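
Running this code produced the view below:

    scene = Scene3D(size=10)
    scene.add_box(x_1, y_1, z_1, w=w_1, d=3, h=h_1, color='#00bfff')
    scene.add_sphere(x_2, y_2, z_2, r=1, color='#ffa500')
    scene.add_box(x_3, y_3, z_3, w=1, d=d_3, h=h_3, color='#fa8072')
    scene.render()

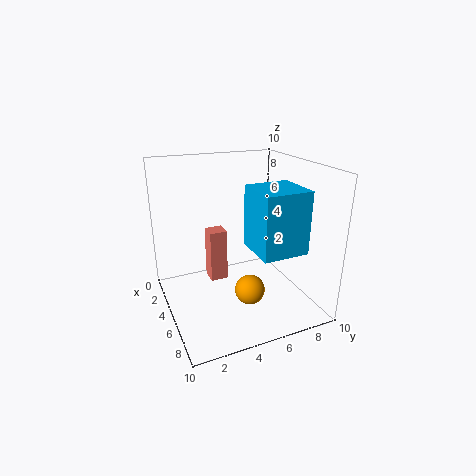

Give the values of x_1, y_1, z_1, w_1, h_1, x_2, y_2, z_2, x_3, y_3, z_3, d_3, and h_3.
x_1 = 6
y_1 = 5
z_1 = 5
w_1 = 3
h_1 = 4
x_2 = 7
y_2 = 5
z_2 = 2
x_3 = 7
y_3 = 2
z_3 = 4
d_3 = 1
h_3 = 3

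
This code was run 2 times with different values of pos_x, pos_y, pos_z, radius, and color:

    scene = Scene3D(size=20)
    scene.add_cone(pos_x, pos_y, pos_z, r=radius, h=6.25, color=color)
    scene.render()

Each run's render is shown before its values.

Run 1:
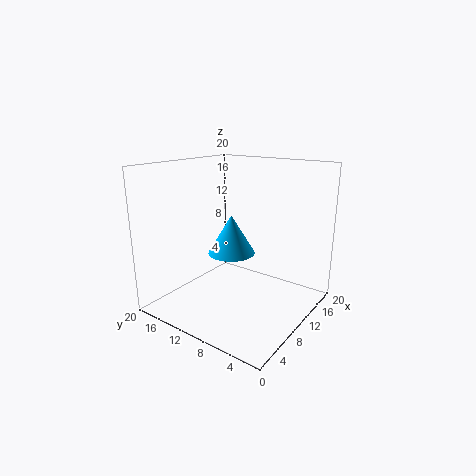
pos_x = 14.5
pos_y = 14.5
pos_z = 5.25
radius = 3.75
color = 'deepskyblue'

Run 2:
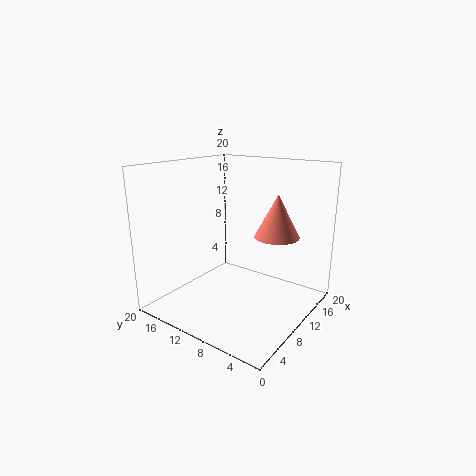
pos_x = 14.75
pos_y = 6.5
pos_z = 9.5
radius = 3.25
color = 'salmon'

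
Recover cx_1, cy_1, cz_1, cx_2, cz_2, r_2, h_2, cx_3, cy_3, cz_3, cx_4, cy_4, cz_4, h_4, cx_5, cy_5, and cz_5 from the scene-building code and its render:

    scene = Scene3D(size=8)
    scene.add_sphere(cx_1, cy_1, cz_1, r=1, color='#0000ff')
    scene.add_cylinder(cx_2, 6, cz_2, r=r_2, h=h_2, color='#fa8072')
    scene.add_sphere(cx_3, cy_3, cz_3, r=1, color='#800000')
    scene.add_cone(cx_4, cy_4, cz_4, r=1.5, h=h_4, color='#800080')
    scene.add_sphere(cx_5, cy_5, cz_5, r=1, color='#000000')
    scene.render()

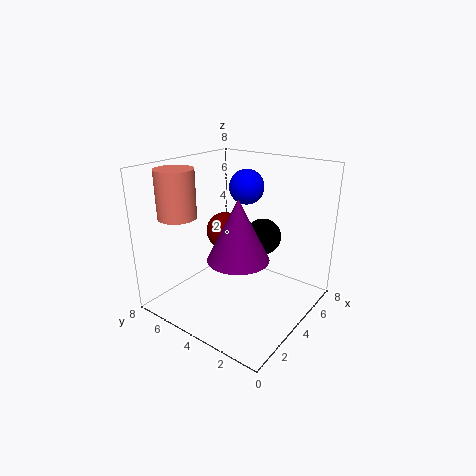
cx_1 = 5.5
cy_1 = 4.5
cz_1 = 6.5
cx_2 = 1.5
cz_2 = 5.5
r_2 = 1
h_2 = 2.5
cx_3 = 3.5
cy_3 = 4.5
cz_3 = 4.5
cx_4 = 2
cy_4 = 2.5
cz_4 = 4
h_4 = 3
cx_5 = 5
cy_5 = 3
cz_5 = 4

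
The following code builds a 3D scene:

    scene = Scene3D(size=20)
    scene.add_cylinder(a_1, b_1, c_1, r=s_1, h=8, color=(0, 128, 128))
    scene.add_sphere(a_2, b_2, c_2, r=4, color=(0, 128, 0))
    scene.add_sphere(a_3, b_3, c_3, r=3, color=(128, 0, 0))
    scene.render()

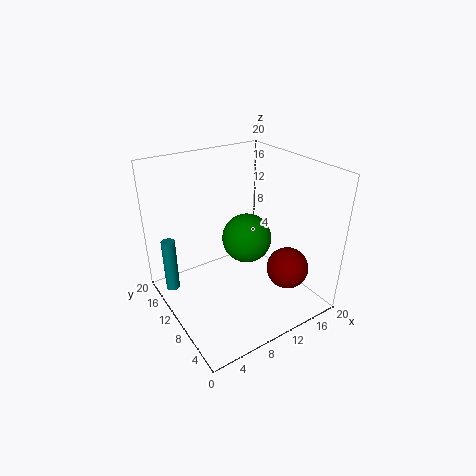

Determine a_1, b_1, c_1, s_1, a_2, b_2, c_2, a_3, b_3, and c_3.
a_1 = 2; b_1 = 16; c_1 = 1; s_1 = 1; a_2 = 15; b_2 = 15; c_2 = 6; a_3 = 16; b_3 = 6; c_3 = 5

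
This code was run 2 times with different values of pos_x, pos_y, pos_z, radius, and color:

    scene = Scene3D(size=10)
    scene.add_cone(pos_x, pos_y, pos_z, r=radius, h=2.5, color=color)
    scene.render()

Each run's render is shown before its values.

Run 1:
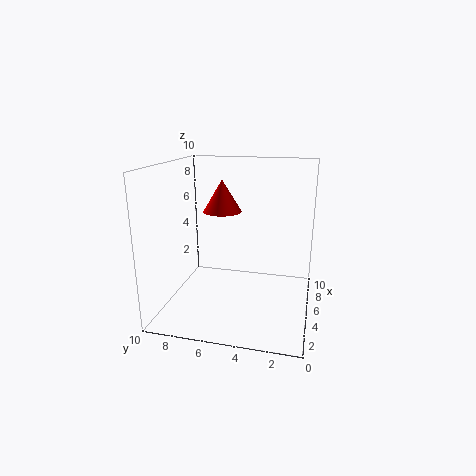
pos_x = 8; pos_y = 7; pos_z = 6; radius = 1.5; color = 'red'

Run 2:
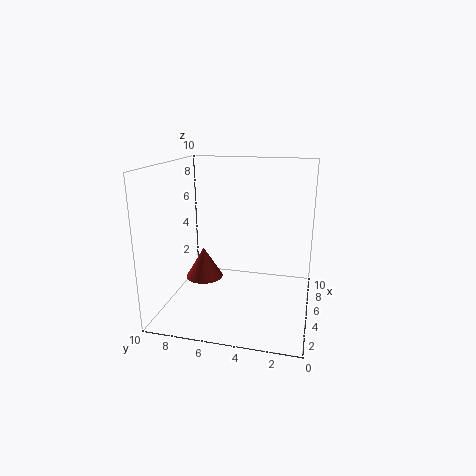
pos_x = 7.5; pos_y = 8.5; pos_z = 0.5; radius = 1.5; color = 'brown'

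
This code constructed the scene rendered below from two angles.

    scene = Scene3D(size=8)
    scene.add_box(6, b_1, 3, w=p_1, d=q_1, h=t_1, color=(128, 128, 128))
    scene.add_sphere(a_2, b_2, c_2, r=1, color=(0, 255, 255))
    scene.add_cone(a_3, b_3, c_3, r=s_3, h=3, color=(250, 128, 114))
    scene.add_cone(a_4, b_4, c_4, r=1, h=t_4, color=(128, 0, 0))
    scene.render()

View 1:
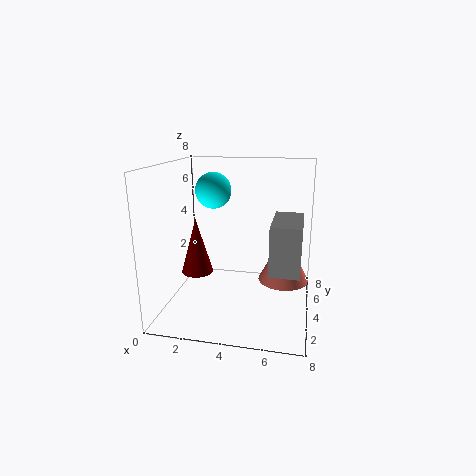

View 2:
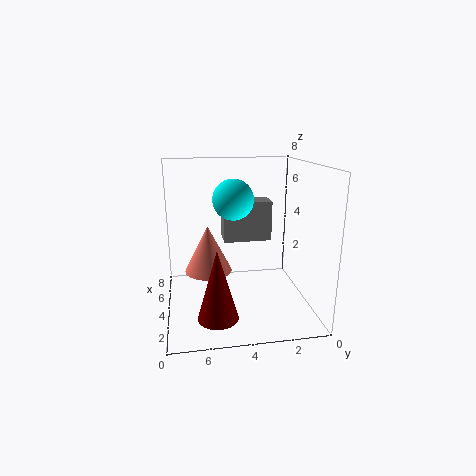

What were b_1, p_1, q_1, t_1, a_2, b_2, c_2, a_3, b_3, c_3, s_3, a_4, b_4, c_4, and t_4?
b_1 = 1.5, p_1 = 1.5, q_1 = 3, t_1 = 2.5, a_2 = 2.5, b_2 = 4.5, c_2 = 6.5, a_3 = 6.5, b_3 = 5.5, c_3 = 1, s_3 = 1.5, a_4 = 1, b_4 = 5.5, c_4 = 1, t_4 = 3.5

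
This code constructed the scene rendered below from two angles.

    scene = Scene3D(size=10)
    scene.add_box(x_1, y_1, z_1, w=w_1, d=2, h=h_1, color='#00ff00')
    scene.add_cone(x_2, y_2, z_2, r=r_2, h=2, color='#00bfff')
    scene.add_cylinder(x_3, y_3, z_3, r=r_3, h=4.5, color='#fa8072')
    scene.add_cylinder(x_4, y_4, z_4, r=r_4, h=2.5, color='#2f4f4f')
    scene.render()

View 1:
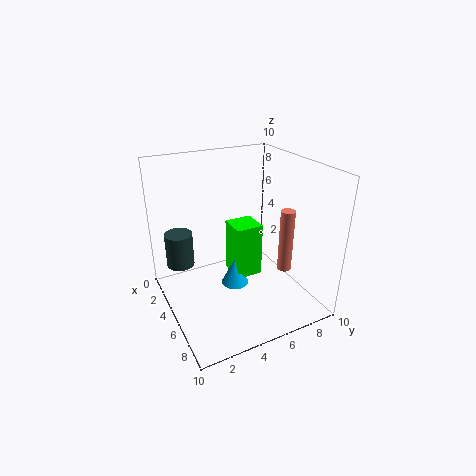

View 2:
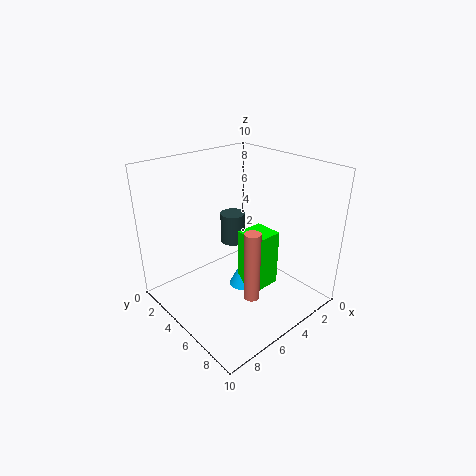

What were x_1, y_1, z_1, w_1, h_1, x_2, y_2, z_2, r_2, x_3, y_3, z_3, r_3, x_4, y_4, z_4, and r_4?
x_1 = 3, y_1 = 5, z_1 = 1.5, w_1 = 2, h_1 = 4, x_2 = 4.5, y_2 = 5, z_2 = 1, r_2 = 1, x_3 = 6.5, y_3 = 8, z_3 = 2.5, r_3 = 0.5, x_4 = 2.5, y_4 = 1.5, z_4 = 2.5, r_4 = 1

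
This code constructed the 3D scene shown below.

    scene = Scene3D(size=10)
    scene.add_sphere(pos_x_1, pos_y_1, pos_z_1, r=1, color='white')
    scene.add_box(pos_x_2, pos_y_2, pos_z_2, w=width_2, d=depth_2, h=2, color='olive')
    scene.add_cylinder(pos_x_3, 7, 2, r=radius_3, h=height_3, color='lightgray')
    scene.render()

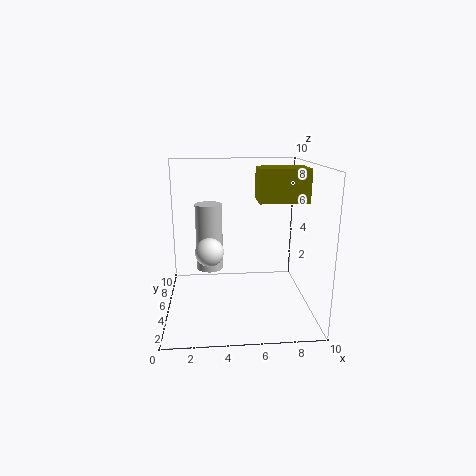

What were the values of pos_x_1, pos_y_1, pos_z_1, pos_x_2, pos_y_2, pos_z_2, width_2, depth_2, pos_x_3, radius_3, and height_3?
pos_x_1 = 3; pos_y_1 = 5; pos_z_1 = 4; pos_x_2 = 6; pos_y_2 = 2; pos_z_2 = 8; width_2 = 3; depth_2 = 2; pos_x_3 = 3; radius_3 = 1; height_3 = 5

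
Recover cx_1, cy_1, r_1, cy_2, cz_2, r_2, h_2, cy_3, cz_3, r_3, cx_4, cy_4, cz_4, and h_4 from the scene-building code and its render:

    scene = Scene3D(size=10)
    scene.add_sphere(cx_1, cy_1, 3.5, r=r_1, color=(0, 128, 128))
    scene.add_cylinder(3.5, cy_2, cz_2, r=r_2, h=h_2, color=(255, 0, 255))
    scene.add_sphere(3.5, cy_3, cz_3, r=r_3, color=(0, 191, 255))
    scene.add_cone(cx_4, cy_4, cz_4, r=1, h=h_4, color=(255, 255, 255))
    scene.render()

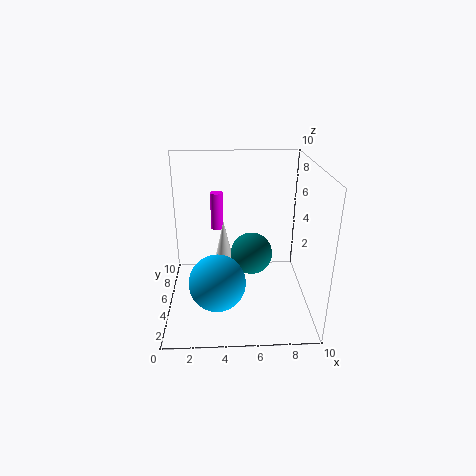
cx_1 = 6
cy_1 = 5.5
r_1 = 1.5
cy_2 = 9
cz_2 = 4
r_2 = 0.5
h_2 = 3
cy_3 = 4
cz_3 = 2
r_3 = 2
cx_4 = 4
cy_4 = 8
cz_4 = 0.5
h_4 = 4.5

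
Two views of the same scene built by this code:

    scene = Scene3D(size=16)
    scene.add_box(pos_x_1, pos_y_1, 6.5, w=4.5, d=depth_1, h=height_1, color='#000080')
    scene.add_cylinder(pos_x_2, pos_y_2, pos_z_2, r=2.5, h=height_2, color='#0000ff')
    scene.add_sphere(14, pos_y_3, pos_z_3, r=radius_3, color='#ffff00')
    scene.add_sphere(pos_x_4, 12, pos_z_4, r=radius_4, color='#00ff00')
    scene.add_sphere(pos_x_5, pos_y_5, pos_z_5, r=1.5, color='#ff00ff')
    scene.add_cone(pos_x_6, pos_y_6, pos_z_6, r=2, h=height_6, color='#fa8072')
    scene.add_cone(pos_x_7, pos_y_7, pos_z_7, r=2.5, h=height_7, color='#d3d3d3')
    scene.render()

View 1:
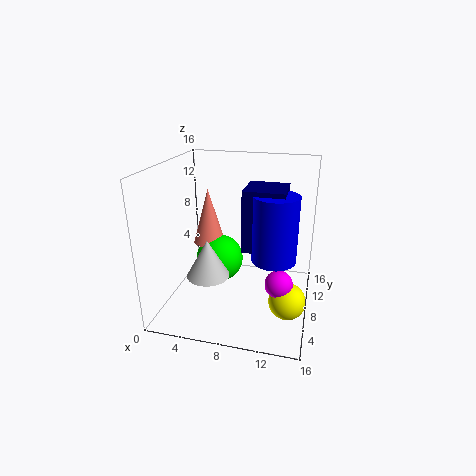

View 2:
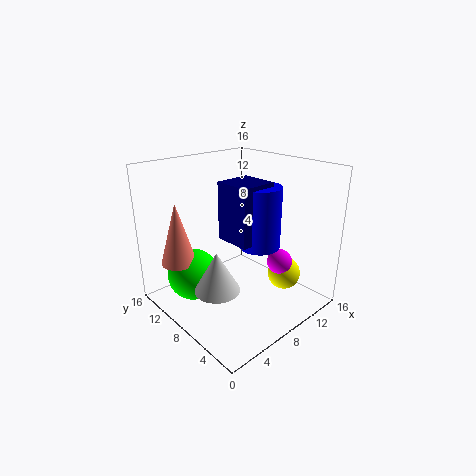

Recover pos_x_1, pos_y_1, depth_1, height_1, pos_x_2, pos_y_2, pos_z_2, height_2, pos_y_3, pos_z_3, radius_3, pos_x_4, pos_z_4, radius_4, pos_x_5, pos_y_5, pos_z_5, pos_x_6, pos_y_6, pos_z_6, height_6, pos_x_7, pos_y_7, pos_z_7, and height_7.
pos_x_1 = 8.5, pos_y_1 = 7.5, depth_1 = 4.5, height_1 = 7, pos_x_2 = 12, pos_y_2 = 8.5, pos_z_2 = 5.5, height_2 = 7.5, pos_y_3 = 6, pos_z_3 = 2, radius_3 = 2, pos_x_4 = 4.5, pos_z_4 = 3, radius_4 = 3, pos_x_5 = 13, pos_y_5 = 6, pos_z_5 = 4, pos_x_6 = 3, pos_y_6 = 12.5, pos_z_6 = 5, height_6 = 7, pos_x_7 = 4.5, pos_y_7 = 7.5, pos_z_7 = 3, height_7 = 4.5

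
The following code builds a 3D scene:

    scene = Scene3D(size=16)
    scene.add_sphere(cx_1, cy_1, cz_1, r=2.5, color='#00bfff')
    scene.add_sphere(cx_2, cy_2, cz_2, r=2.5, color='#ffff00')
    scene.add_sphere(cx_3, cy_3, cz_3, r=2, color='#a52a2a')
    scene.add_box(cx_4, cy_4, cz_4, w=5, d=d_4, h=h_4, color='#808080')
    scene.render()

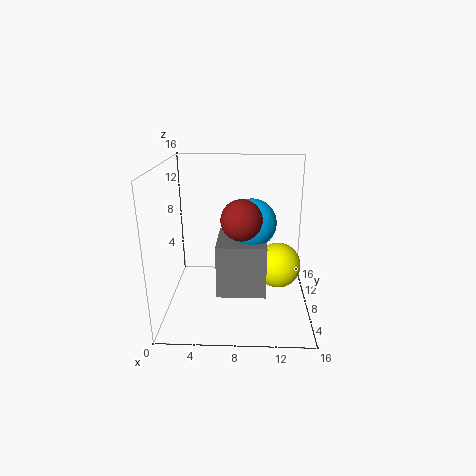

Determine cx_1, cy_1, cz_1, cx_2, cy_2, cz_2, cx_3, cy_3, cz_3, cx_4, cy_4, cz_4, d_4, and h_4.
cx_1 = 9.5; cy_1 = 6; cz_1 = 10.5; cx_2 = 12.5; cy_2 = 7.5; cz_2 = 5; cx_3 = 8.5; cy_3 = 4; cz_3 = 11.5; cx_4 = 6; cy_4 = 3; cz_4 = 3.5; d_4 = 5.5; h_4 = 5.5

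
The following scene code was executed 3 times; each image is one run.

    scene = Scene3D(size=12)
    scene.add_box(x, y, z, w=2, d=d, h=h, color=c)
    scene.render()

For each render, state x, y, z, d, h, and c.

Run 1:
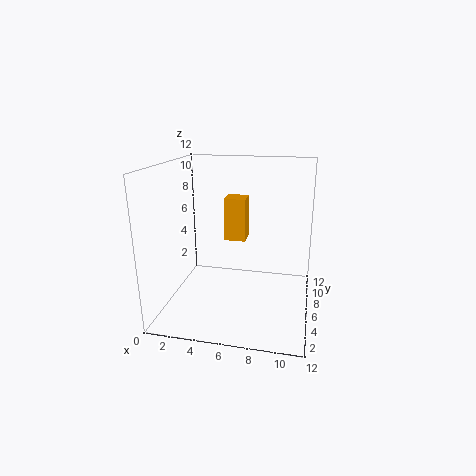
x = 4, y = 9, z = 4.5, d = 2, h = 4, c = 'orange'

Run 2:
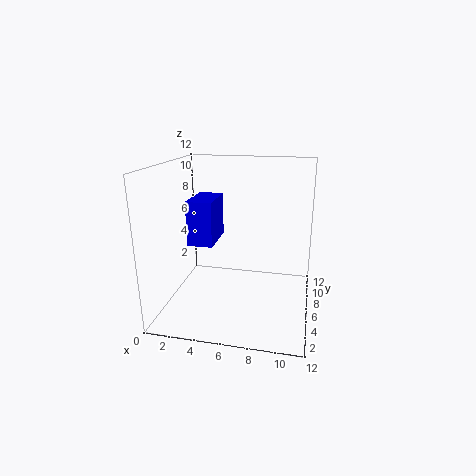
x = 2.5, y = 3.5, z = 6, d = 3.5, h = 3.5, c = 'blue'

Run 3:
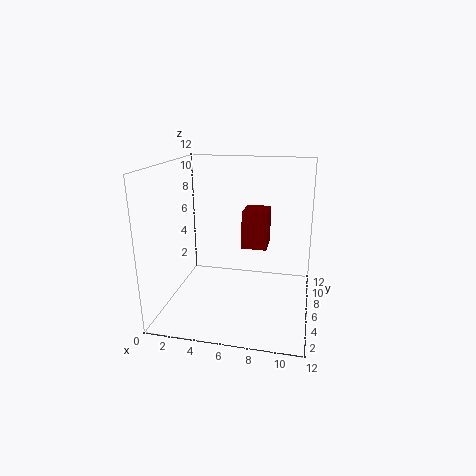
x = 6.5, y = 5, z = 5.5, d = 2.5, h = 3, c = 'maroon'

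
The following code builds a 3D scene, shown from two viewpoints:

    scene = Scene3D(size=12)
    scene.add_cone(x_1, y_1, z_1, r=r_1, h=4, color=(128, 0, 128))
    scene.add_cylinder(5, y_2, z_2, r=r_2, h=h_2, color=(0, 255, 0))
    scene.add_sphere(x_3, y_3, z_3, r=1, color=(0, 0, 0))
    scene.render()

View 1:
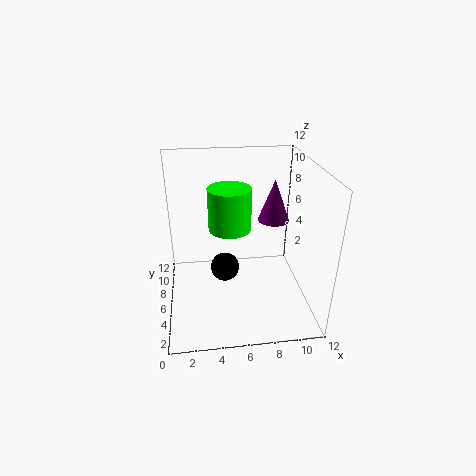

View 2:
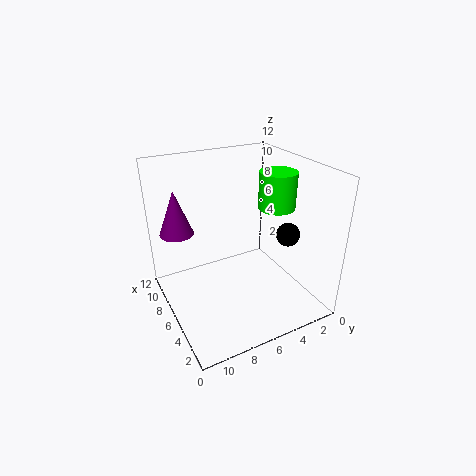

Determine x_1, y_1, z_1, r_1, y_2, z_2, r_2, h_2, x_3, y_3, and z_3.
x_1 = 10; y_1 = 10; z_1 = 5.5; r_1 = 1.5; y_2 = 3; z_2 = 8.5; r_2 = 1.5; h_2 = 3; x_3 = 4.5; y_3 = 2; z_3 = 6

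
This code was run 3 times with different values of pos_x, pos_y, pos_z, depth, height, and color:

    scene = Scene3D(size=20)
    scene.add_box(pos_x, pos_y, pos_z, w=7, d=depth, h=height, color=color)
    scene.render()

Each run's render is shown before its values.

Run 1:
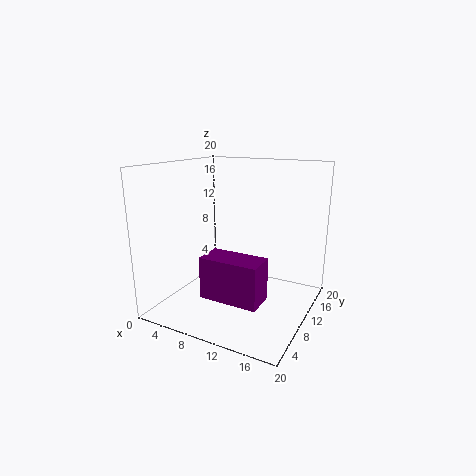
pos_x = 10
pos_y = 0.5
pos_z = 5.5
depth = 3.5
height = 5
color = 'purple'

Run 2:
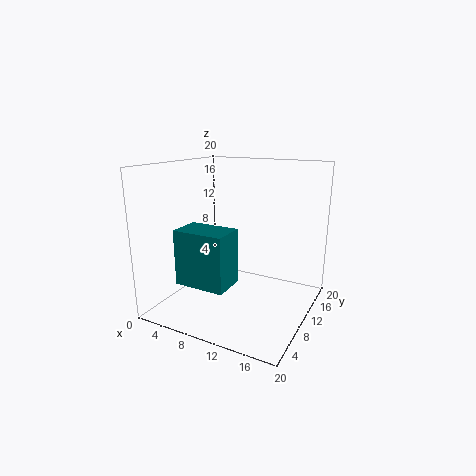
pos_x = 4
pos_y = 3.5
pos_z = 4.5
depth = 4.5
height = 7.5
color = 'teal'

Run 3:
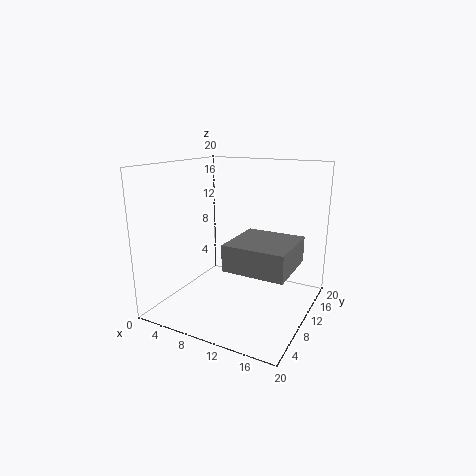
pos_x = 13
pos_y = 0.5
pos_z = 9.5
depth = 7
height = 3
color = 'gray'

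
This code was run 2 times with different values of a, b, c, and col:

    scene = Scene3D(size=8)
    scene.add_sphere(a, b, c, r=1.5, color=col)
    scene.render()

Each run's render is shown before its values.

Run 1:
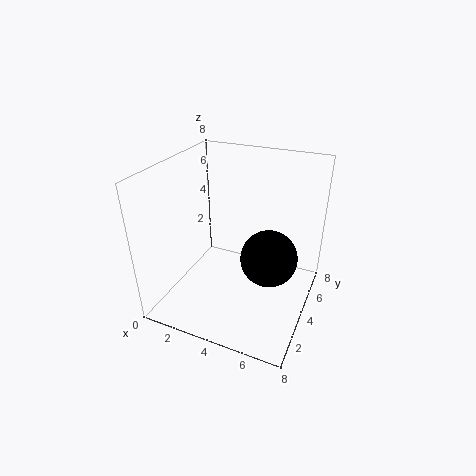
a = 6; b = 3.5; c = 3.5; col = 'black'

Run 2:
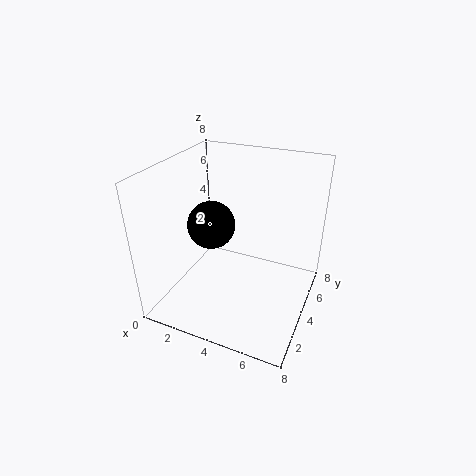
a = 1.5; b = 5.5; c = 3.5; col = 'black'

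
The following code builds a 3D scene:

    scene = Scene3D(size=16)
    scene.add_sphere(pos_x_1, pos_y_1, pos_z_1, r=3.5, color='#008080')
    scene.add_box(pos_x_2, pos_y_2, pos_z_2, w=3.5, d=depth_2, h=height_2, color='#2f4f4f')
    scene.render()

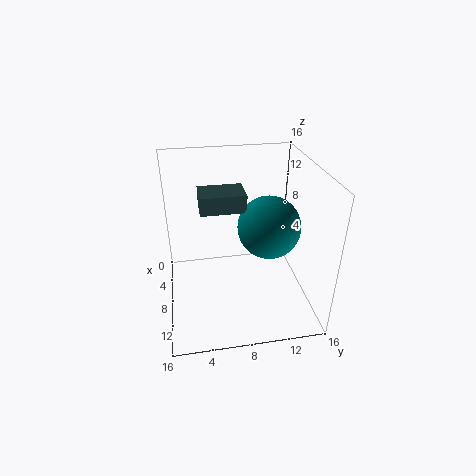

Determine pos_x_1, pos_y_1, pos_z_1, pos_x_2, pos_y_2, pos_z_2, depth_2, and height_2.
pos_x_1 = 8, pos_y_1 = 11.5, pos_z_1 = 9, pos_x_2 = 4.5, pos_y_2 = 4, pos_z_2 = 11, depth_2 = 5, height_2 = 2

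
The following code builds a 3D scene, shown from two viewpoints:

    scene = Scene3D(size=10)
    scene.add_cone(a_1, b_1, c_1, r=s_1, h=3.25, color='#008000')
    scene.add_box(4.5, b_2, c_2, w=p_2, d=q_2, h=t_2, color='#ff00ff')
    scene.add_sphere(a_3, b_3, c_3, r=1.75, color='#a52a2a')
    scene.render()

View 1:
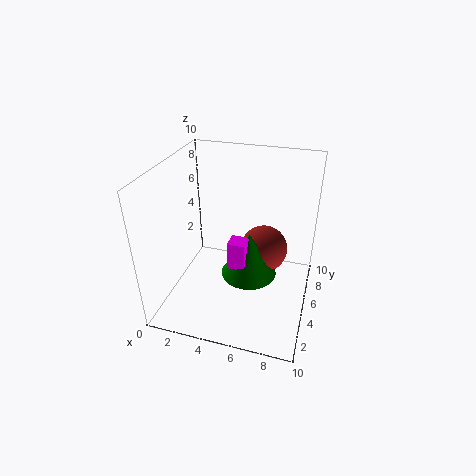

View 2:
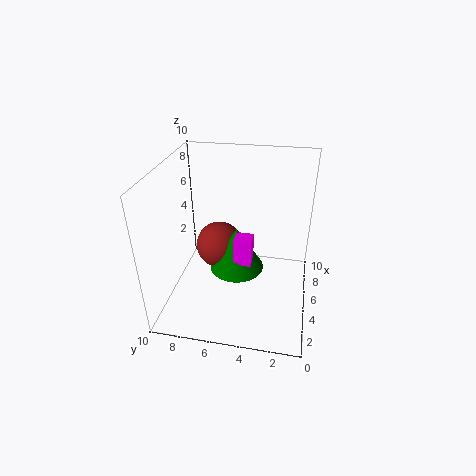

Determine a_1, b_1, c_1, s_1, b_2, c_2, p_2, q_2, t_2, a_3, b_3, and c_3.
a_1 = 5.75; b_1 = 5.25; c_1 = 2; s_1 = 2; b_2 = 4; c_2 = 3; p_2 = 1.25; q_2 = 1.25; t_2 = 2; a_3 = 6.5; b_3 = 6.75; c_3 = 3.25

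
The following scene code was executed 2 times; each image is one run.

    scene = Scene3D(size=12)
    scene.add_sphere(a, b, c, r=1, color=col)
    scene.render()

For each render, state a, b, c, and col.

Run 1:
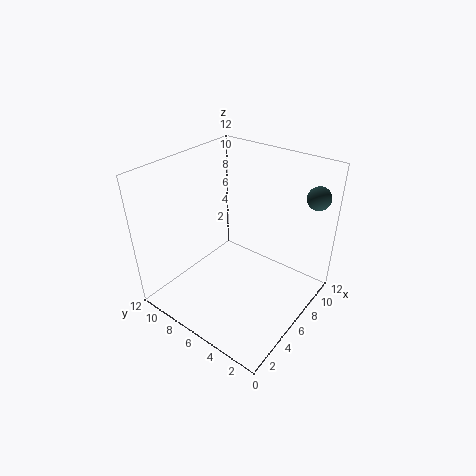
a = 11; b = 1.5; c = 9; col = 'darkslategray'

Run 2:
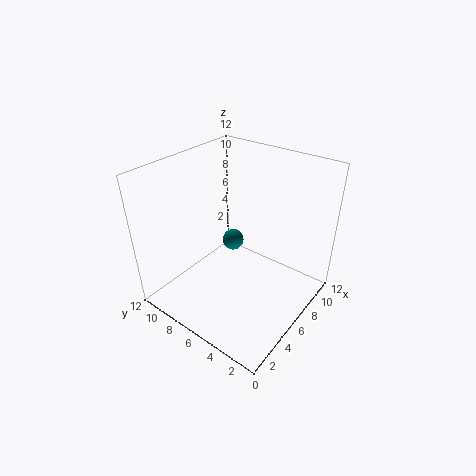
a = 8.5; b = 8.5; c = 3.5; col = 'teal'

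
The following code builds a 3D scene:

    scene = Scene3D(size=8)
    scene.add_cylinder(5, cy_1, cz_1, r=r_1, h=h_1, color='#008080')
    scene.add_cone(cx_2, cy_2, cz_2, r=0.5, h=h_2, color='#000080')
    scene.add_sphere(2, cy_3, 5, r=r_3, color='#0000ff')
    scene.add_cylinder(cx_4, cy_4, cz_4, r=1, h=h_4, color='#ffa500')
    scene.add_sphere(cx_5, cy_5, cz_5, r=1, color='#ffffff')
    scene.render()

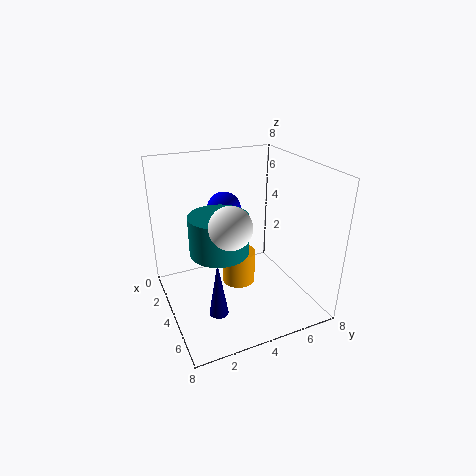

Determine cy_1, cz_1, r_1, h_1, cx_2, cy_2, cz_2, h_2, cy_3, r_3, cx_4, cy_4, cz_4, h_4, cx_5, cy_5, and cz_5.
cy_1 = 2.5, cz_1 = 4, r_1 = 1.5, h_1 = 2, cx_2 = 6, cy_2 = 2, cz_2 = 1, h_2 = 3, cy_3 = 4, r_3 = 1, cx_4 = 3, cy_4 = 4.5, cz_4 = 0.5, h_4 = 2, cx_5 = 6.5, cy_5 = 2.5, cz_5 = 6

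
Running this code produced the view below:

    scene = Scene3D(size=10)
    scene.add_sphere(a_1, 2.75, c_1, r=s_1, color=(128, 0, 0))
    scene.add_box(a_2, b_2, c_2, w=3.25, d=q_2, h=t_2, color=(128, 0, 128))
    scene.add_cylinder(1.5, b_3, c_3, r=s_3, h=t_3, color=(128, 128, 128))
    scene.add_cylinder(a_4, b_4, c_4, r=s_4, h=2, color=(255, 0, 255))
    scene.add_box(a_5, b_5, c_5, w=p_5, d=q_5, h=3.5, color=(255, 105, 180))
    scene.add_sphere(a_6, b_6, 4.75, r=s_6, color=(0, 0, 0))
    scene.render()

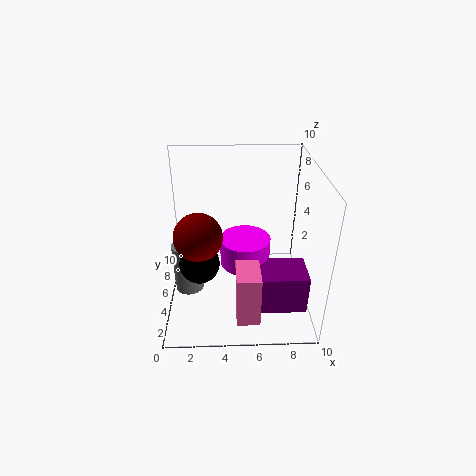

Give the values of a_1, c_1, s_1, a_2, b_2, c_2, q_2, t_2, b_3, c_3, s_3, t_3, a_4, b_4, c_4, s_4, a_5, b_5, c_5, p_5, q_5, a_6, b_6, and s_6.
a_1 = 2.5
c_1 = 6.5
s_1 = 1.5
a_2 = 6.25
b_2 = 1.75
c_2 = 1
q_2 = 2.5
t_2 = 2.75
b_3 = 4.25
c_3 = 1.5
s_3 = 1
t_3 = 3.5
a_4 = 5.5
b_4 = 5
c_4 = 3
s_4 = 1.75
a_5 = 4.75
b_5 = 0.5
c_5 = 1.25
p_5 = 1.5
q_5 = 2.25
a_6 = 2.5
b_6 = 2.5
s_6 = 1.25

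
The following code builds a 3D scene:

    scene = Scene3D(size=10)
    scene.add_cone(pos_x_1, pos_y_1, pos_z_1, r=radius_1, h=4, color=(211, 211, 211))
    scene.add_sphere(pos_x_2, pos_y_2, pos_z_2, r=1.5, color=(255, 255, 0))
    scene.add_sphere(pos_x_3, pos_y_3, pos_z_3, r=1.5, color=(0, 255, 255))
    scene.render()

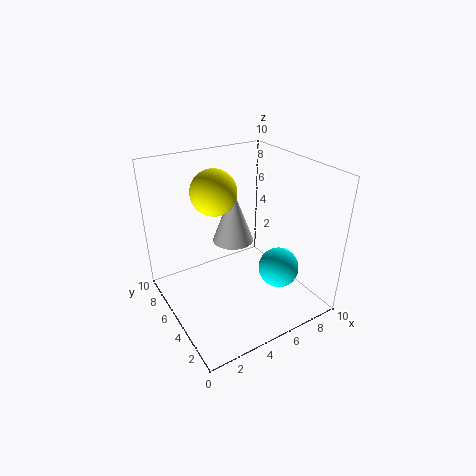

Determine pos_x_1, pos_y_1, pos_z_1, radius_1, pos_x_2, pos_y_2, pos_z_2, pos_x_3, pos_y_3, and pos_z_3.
pos_x_1 = 5.5; pos_y_1 = 6.5; pos_z_1 = 4; radius_1 = 1.5; pos_x_2 = 3.5; pos_y_2 = 5.5; pos_z_2 = 8.5; pos_x_3 = 8; pos_y_3 = 4; pos_z_3 = 2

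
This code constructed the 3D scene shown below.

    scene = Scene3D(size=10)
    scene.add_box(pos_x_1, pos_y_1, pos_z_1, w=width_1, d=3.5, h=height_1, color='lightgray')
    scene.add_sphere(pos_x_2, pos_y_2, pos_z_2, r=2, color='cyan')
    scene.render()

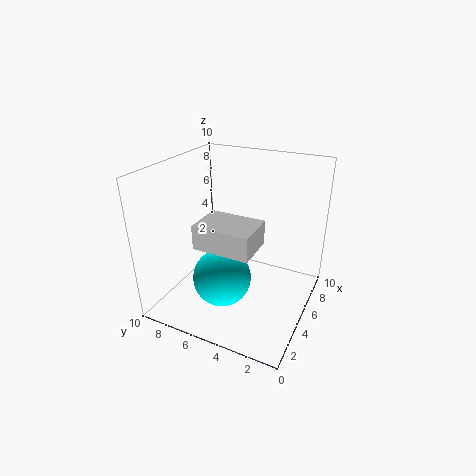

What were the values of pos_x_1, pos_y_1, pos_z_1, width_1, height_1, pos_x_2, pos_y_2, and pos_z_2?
pos_x_1 = 1; pos_y_1 = 2.5; pos_z_1 = 6; width_1 = 2.5; height_1 = 1.5; pos_x_2 = 3.5; pos_y_2 = 5.5; pos_z_2 = 2.5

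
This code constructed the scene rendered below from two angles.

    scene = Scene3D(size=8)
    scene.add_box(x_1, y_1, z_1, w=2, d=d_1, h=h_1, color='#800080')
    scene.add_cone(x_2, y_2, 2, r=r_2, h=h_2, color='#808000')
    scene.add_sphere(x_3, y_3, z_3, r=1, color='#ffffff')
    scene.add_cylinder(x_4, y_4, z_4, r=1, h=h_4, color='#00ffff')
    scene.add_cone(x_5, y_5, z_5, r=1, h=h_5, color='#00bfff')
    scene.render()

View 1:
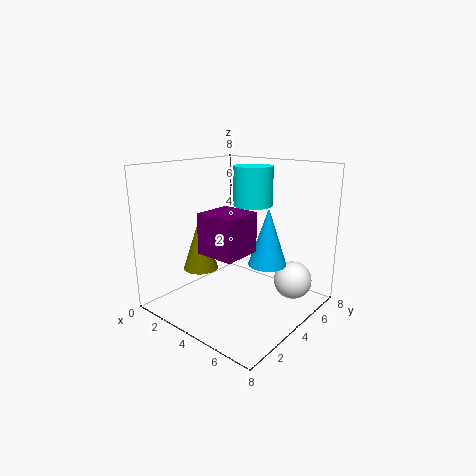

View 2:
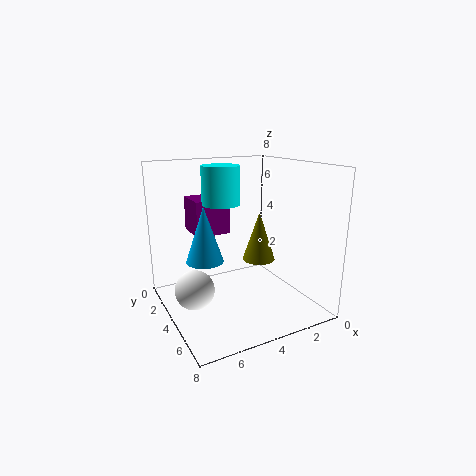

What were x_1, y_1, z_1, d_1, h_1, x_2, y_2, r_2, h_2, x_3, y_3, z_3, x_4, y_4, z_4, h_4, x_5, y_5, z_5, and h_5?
x_1 = 4
y_1 = 1
z_1 = 4
d_1 = 2
h_1 = 2
x_2 = 2
y_2 = 3
r_2 = 1
h_2 = 3
x_3 = 7
y_3 = 5
z_3 = 2
x_4 = 5
y_4 = 4
z_4 = 6
h_4 = 2
x_5 = 6
y_5 = 4
z_5 = 3
h_5 = 3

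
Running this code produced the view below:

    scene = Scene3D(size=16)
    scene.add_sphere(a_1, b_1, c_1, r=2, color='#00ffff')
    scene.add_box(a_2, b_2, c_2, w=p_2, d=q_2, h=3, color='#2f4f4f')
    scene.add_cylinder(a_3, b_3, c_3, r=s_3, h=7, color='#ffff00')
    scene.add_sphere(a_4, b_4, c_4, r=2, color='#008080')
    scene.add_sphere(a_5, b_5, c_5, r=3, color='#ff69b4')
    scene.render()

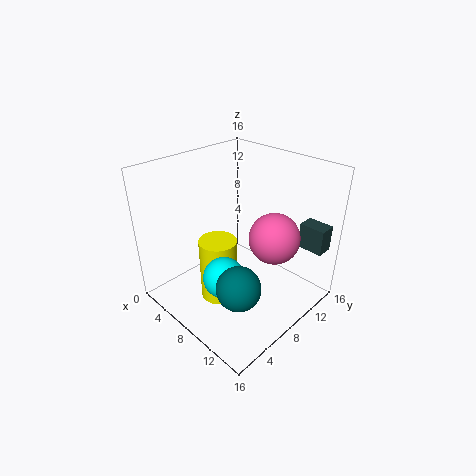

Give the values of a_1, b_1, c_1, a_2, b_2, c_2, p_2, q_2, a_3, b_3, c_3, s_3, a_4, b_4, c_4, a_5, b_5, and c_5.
a_1 = 11
b_1 = 3
c_1 = 7
a_2 = 12
b_2 = 14
c_2 = 6
p_2 = 3
q_2 = 2
a_3 = 8
b_3 = 5
c_3 = 2
s_3 = 2
a_4 = 14
b_4 = 2
c_4 = 8
a_5 = 10
b_5 = 12
c_5 = 7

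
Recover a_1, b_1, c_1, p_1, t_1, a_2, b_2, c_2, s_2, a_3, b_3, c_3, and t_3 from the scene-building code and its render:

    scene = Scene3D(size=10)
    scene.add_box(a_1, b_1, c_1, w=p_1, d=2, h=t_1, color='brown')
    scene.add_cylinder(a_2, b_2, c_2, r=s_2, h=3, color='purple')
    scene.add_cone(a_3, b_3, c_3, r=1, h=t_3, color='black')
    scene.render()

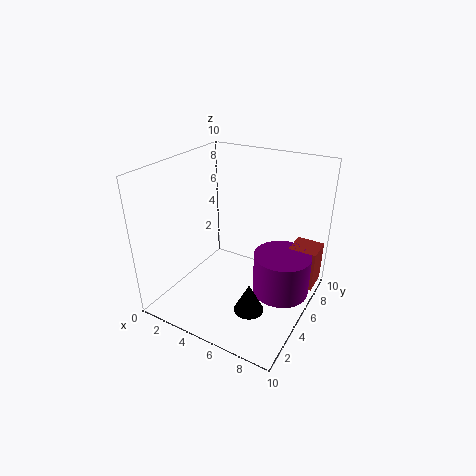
a_1 = 8; b_1 = 7; c_1 = 1; p_1 = 2; t_1 = 3; a_2 = 8; b_2 = 6; c_2 = 1; s_2 = 2; a_3 = 7; b_3 = 3; c_3 = 1; t_3 = 2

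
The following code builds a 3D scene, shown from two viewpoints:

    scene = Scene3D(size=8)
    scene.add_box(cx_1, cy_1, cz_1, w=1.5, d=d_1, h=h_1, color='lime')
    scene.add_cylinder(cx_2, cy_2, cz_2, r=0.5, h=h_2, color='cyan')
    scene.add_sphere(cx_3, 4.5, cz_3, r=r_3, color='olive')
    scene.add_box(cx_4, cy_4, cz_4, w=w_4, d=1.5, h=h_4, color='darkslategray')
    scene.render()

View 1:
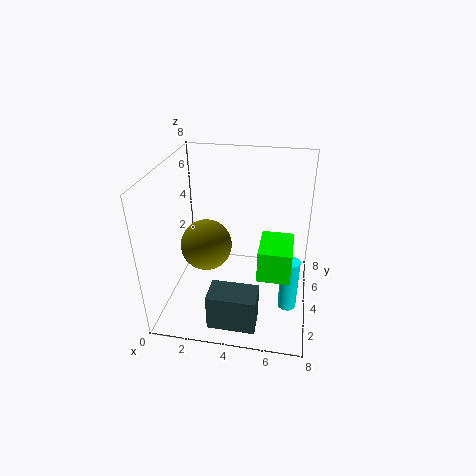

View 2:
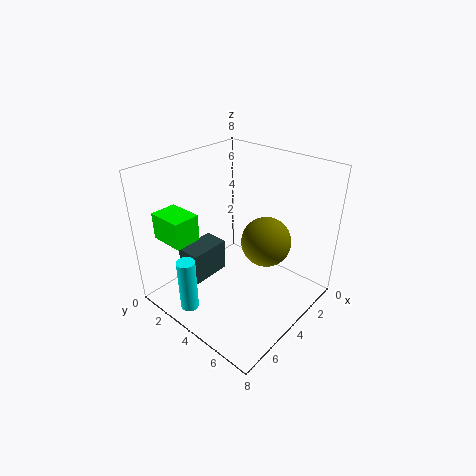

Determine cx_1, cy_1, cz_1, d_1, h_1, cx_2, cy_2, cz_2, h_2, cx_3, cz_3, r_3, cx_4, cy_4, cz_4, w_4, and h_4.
cx_1 = 5.5; cy_1 = 0.5; cz_1 = 4; d_1 = 2; h_1 = 1.5; cx_2 = 7; cy_2 = 3; cz_2 = 0.5; h_2 = 3; cx_3 = 2; cz_3 = 3; r_3 = 1.5; cx_4 = 3; cy_4 = 0.5; cz_4 = 0.5; w_4 = 2.5; h_4 = 2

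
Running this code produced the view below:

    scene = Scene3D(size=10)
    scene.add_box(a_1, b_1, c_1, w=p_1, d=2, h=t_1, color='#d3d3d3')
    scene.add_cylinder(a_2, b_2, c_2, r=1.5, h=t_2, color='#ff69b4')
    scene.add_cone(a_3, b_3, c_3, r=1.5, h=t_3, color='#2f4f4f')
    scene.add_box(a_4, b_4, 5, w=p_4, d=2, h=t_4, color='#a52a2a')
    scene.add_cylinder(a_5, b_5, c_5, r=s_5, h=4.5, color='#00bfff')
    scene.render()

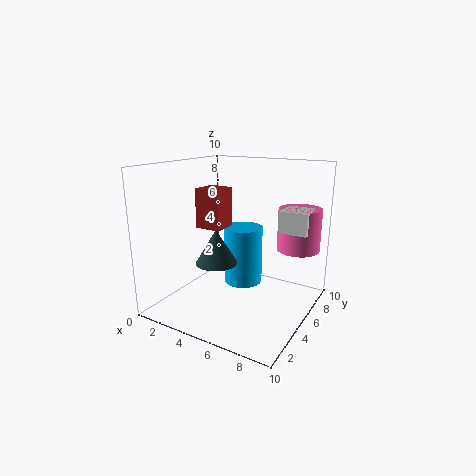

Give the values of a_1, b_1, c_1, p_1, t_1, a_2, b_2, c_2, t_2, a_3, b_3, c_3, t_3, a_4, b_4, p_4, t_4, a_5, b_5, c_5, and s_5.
a_1 = 7.5; b_1 = 6; c_1 = 5.5; p_1 = 2; t_1 = 1.5; a_2 = 8.5; b_2 = 7.5; c_2 = 4; t_2 = 3; a_3 = 3.5; b_3 = 4.5; c_3 = 3; t_3 = 2.5; a_4 = 1; b_4 = 5.5; p_4 = 2; t_4 = 3; a_5 = 4; b_5 = 7.5; c_5 = 0.5; s_5 = 1.5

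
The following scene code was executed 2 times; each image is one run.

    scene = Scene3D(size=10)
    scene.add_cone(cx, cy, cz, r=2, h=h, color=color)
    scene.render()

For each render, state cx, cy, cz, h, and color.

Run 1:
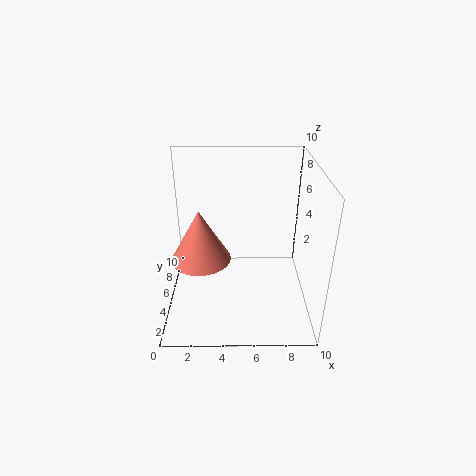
cx = 2.5
cy = 4
cz = 4
h = 3.5
color = 'salmon'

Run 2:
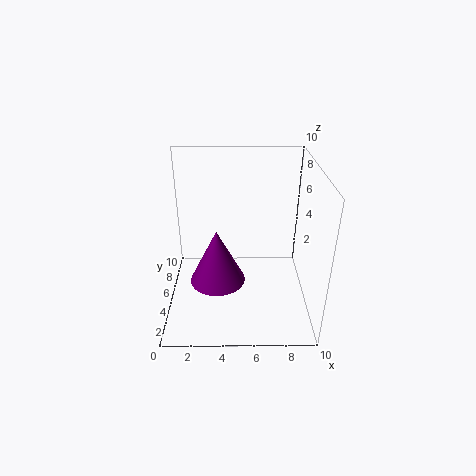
cx = 3.5
cy = 5
cz = 1.5
h = 4
color = 'purple'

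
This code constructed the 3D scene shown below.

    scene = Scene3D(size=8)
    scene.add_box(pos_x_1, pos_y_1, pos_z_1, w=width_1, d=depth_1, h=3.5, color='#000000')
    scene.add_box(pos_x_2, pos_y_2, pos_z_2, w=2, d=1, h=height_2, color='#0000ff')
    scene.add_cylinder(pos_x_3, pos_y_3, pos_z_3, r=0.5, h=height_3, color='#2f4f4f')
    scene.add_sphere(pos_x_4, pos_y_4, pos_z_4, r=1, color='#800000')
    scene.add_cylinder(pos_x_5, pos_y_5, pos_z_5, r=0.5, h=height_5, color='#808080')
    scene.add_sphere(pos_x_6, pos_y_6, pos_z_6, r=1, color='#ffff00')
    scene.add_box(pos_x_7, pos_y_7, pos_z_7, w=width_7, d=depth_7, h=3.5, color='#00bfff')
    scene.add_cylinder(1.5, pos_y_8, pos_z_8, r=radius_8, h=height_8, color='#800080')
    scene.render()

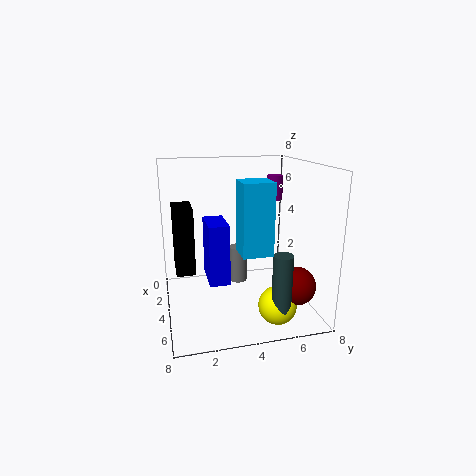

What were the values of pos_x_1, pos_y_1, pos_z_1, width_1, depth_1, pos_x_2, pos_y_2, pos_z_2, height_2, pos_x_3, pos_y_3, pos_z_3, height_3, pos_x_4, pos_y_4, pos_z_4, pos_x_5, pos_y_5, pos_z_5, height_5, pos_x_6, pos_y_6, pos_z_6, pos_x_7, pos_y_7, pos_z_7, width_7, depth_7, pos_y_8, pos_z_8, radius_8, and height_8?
pos_x_1 = 3; pos_y_1 = 0.5; pos_z_1 = 2.5; width_1 = 2; depth_1 = 1; pos_x_2 = 4.5; pos_y_2 = 2; pos_z_2 = 2.5; height_2 = 3; pos_x_3 = 7; pos_y_3 = 5.5; pos_z_3 = 1; height_3 = 3; pos_x_4 = 6.5; pos_y_4 = 6.5; pos_z_4 = 2; pos_x_5 = 4; pos_y_5 = 4; pos_z_5 = 1.5; height_5 = 2; pos_x_6 = 6.5; pos_y_6 = 5.5; pos_z_6 = 1; pos_x_7 = 5.5; pos_y_7 = 3.5; pos_z_7 = 4; width_7 = 1.5; depth_7 = 1.5; pos_y_8 = 7; pos_z_8 = 5.5; radius_8 = 0.5; height_8 = 1.5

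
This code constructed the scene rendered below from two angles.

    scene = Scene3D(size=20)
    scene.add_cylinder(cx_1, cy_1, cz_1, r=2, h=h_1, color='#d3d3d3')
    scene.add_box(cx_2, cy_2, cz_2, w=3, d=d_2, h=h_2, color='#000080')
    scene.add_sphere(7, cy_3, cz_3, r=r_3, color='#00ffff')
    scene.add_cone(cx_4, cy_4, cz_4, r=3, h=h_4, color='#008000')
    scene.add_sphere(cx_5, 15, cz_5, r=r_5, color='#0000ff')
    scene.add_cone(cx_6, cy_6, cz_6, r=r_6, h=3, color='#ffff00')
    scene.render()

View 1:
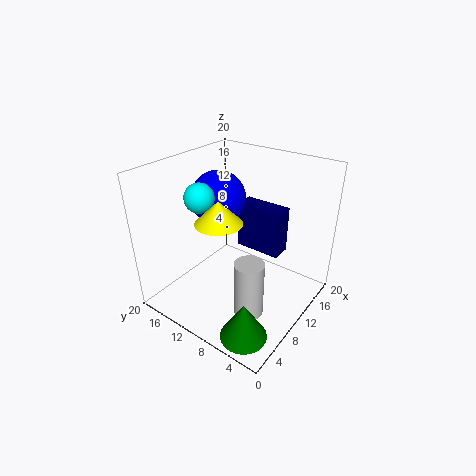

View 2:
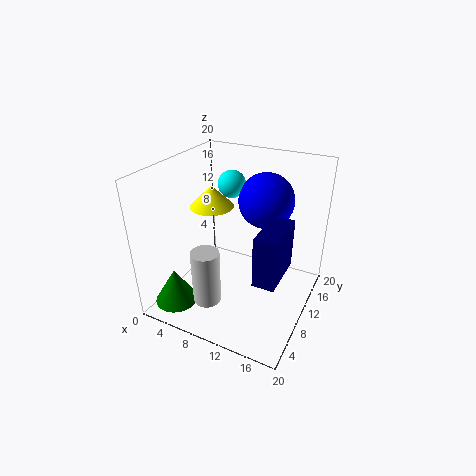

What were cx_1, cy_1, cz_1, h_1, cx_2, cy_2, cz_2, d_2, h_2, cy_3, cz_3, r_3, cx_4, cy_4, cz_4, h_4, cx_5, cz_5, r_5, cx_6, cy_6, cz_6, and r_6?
cx_1 = 7; cy_1 = 6; cz_1 = 1; h_1 = 8; cx_2 = 14; cy_2 = 6; cz_2 = 6; d_2 = 7; h_2 = 7; cy_3 = 14; cz_3 = 16; r_3 = 2; cx_4 = 3; cy_4 = 4; cz_4 = 1; h_4 = 5; cx_5 = 12; cz_5 = 14; r_5 = 4; cx_6 = 6; cy_6 = 10; cz_6 = 14; r_6 = 3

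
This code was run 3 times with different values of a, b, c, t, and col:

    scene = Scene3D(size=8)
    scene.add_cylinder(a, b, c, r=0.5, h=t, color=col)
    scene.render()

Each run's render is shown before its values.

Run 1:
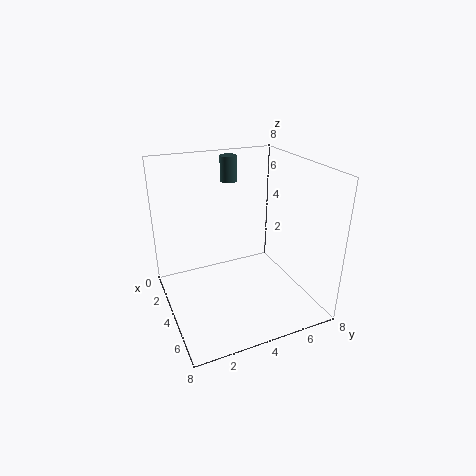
a = 1.5, b = 4.5, c = 6.5, t = 1.5, col = 'darkslategray'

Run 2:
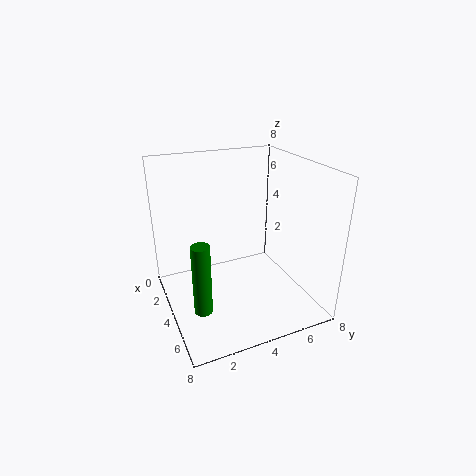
a = 5, b = 1.5, c = 0.5, t = 4, col = 'green'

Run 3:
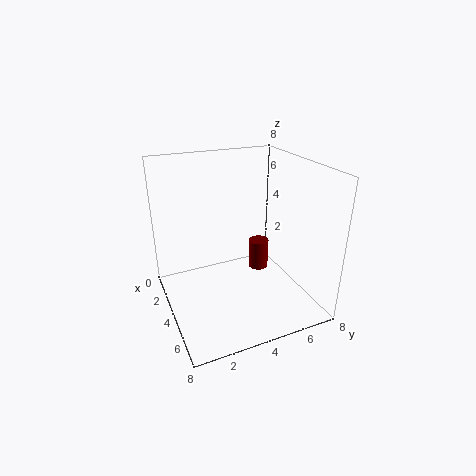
a = 5.5, b = 4.5, c = 3, t = 1.5, col = 'maroon'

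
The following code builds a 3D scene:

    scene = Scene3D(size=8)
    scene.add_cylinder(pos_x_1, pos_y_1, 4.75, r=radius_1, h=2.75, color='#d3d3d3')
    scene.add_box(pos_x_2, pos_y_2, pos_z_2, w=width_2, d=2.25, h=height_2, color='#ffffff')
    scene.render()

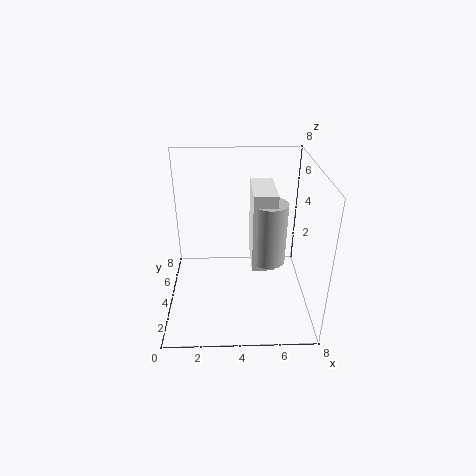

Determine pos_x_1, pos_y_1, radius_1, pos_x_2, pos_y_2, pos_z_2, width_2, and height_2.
pos_x_1 = 5.25; pos_y_1 = 0.75; radius_1 = 0.75; pos_x_2 = 4.5; pos_y_2 = 0.25; pos_z_2 = 4.5; width_2 = 1; height_2 = 3.5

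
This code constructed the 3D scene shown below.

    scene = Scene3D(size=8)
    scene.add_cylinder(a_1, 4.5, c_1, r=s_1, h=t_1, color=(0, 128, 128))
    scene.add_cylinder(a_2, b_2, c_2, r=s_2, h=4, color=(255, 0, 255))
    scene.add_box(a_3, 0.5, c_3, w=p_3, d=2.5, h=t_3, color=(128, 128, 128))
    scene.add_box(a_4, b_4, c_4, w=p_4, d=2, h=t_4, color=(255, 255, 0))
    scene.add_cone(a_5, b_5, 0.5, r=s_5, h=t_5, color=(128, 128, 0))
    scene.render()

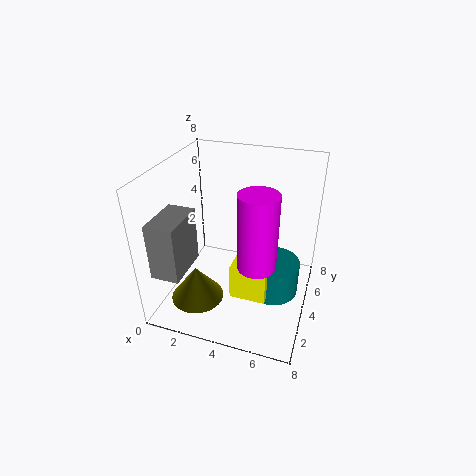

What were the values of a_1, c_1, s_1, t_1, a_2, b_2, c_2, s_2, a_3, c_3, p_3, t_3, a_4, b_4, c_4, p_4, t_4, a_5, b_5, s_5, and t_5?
a_1 = 6
c_1 = 0.5
s_1 = 1.5
t_1 = 2
a_2 = 5.5
b_2 = 2.5
c_2 = 3.5
s_2 = 1
a_3 = 0.5
c_3 = 3
p_3 = 1.5
t_3 = 3
a_4 = 4
b_4 = 2.5
c_4 = 1
p_4 = 2
t_4 = 2
a_5 = 2
b_5 = 2.5
s_5 = 1.5
t_5 = 2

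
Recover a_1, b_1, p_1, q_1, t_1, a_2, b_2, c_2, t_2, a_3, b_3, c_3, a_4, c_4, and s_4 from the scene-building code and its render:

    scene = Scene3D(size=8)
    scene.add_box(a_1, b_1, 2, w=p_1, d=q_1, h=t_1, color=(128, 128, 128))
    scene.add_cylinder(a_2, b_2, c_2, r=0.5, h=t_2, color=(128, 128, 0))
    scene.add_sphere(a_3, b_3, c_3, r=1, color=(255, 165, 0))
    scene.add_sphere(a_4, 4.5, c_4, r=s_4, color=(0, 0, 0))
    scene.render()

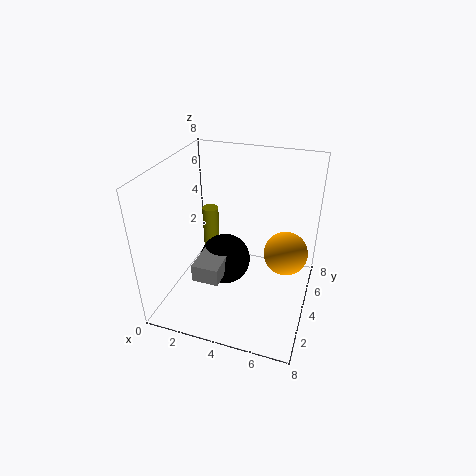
a_1 = 2, b_1 = 2, p_1 = 1.5, q_1 = 2.5, t_1 = 1, a_2 = 1.5, b_2 = 6, c_2 = 1.5, t_2 = 3, a_3 = 7, b_3 = 2, c_3 = 5, a_4 = 3, c_4 = 2, s_4 = 1.5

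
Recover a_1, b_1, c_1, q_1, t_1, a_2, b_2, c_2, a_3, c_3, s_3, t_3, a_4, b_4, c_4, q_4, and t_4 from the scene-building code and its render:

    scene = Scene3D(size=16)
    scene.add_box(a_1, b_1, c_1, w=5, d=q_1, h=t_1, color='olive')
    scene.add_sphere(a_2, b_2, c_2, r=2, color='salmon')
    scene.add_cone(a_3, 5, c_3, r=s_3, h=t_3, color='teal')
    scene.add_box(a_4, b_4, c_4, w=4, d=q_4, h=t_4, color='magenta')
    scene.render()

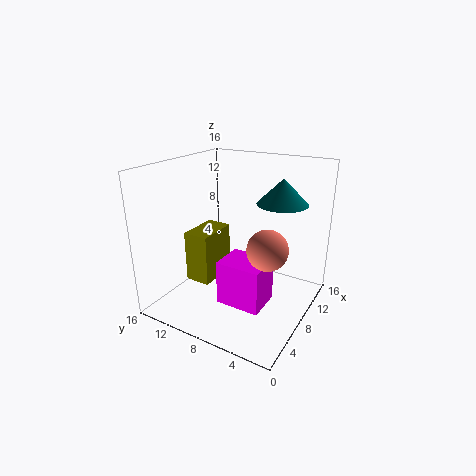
a_1 = 6
b_1 = 11
c_1 = 2
q_1 = 3
t_1 = 6
a_2 = 5
b_2 = 3
c_2 = 9
a_3 = 13
c_3 = 11
s_3 = 3
t_3 = 3
a_4 = 5
b_4 = 4
c_4 = 1
q_4 = 5
t_4 = 5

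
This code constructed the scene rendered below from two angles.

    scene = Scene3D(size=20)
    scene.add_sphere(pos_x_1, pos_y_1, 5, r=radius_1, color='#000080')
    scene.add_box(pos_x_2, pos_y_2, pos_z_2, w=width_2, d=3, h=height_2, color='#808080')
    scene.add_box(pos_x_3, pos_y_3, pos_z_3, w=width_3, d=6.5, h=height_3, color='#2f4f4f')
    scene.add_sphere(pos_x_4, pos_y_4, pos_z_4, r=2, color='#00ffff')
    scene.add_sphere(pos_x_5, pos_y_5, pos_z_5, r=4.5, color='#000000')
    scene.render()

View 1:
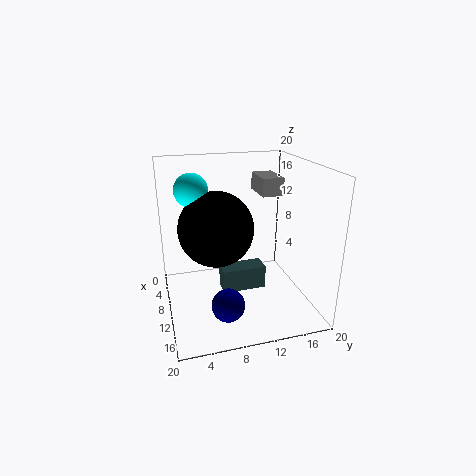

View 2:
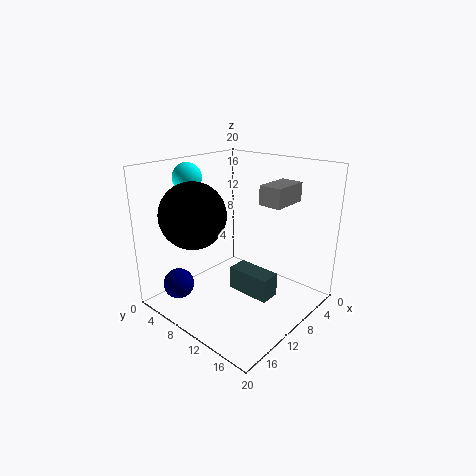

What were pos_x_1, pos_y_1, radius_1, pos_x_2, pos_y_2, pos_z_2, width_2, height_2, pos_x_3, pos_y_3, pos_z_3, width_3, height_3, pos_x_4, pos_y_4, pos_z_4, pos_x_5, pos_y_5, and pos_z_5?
pos_x_1 = 18
pos_y_1 = 6.5
radius_1 = 2
pos_x_2 = 5
pos_y_2 = 13.5
pos_z_2 = 15.5
width_2 = 5
height_2 = 2.5
pos_x_3 = 6.5
pos_y_3 = 8
pos_z_3 = 1
width_3 = 3
height_3 = 3.5
pos_x_4 = 13
pos_y_4 = 3.5
pos_z_4 = 18
pos_x_5 = 14.5
pos_y_5 = 6
pos_z_5 = 13.5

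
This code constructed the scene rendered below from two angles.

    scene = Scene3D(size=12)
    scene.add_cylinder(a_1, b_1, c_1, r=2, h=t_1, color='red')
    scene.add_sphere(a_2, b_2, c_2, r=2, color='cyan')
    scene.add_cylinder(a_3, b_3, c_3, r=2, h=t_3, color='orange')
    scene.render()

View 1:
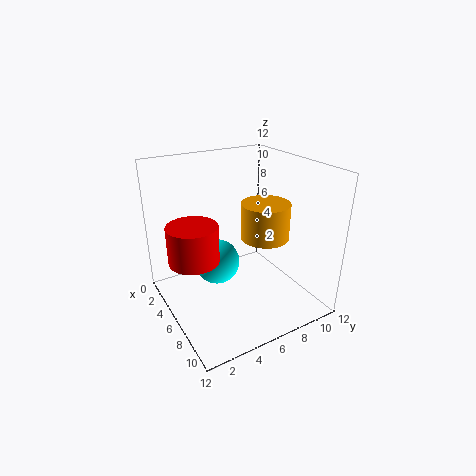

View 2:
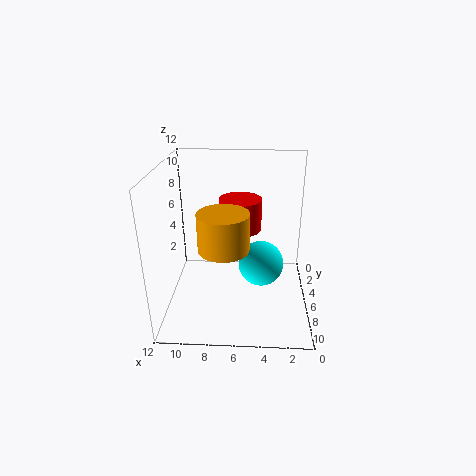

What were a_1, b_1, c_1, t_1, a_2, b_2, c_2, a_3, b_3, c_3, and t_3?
a_1 = 6, b_1 = 2, c_1 = 5, t_1 = 3, a_2 = 4, b_2 = 5, c_2 = 3, a_3 = 7, b_3 = 8, c_3 = 6, t_3 = 3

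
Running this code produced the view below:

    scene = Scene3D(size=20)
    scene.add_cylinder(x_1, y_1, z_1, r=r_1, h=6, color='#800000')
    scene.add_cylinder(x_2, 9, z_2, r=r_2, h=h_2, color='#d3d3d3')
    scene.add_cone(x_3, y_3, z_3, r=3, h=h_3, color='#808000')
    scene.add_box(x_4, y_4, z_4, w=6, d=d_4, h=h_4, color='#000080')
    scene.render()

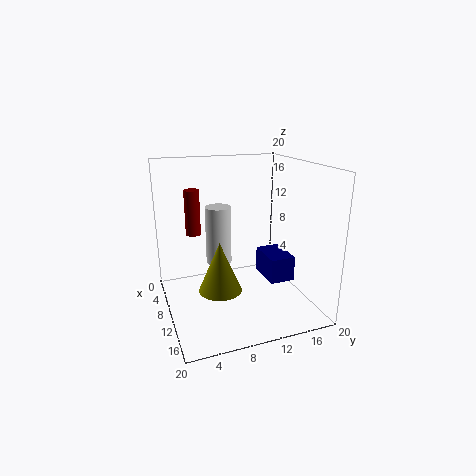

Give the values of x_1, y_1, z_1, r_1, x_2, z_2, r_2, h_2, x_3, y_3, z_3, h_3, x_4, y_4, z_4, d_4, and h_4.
x_1 = 9; y_1 = 4; z_1 = 11; r_1 = 1; x_2 = 4; z_2 = 4; r_2 = 2; h_2 = 9; x_3 = 11; y_3 = 7; z_3 = 3; h_3 = 7; x_4 = 3; y_4 = 16; z_4 = 1; d_4 = 4; h_4 = 4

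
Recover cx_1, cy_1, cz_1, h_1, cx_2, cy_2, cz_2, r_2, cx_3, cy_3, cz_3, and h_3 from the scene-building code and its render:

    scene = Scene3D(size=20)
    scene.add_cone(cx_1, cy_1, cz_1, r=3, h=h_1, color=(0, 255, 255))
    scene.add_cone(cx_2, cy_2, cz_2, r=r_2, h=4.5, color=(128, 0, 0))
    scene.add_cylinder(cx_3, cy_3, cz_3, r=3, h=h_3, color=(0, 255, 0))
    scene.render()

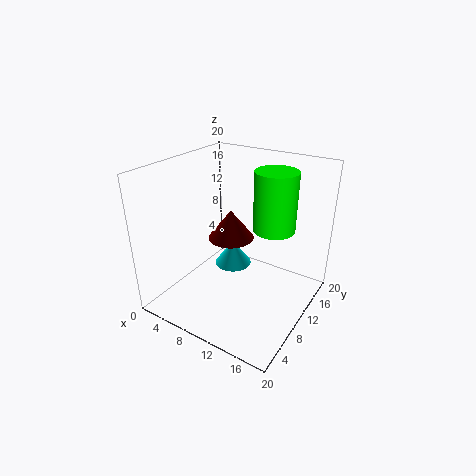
cx_1 = 5.5
cy_1 = 15.5
cz_1 = 1.5
h_1 = 4
cx_2 = 6.5
cy_2 = 13.5
cz_2 = 7.5
r_2 = 3.5
cx_3 = 13.5
cy_3 = 14
cz_3 = 10.5
h_3 = 8.5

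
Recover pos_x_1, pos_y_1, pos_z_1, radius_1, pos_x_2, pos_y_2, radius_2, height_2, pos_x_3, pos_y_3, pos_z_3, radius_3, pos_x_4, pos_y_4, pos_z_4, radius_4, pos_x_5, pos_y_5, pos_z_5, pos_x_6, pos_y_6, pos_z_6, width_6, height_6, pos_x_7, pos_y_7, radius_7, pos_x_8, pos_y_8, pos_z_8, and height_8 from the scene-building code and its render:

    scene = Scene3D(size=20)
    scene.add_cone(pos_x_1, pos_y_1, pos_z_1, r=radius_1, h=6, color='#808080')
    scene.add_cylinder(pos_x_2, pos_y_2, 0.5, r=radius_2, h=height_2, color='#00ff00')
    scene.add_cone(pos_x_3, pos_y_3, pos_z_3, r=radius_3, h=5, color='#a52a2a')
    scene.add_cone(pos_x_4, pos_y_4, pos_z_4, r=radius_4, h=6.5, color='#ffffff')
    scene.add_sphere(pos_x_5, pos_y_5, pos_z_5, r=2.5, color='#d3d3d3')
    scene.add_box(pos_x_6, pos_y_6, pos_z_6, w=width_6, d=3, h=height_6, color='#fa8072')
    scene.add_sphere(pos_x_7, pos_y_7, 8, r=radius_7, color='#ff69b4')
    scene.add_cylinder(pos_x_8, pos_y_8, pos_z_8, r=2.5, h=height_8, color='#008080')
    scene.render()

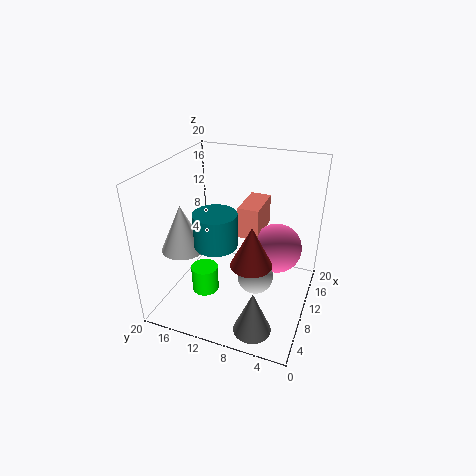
pos_x_1 = 3.5; pos_y_1 = 5.5; pos_z_1 = 0.5; radius_1 = 2.5; pos_x_2 = 9; pos_y_2 = 15; radius_2 = 2; height_2 = 4; pos_x_3 = 4; pos_y_3 = 6; pos_z_3 = 10.5; radius_3 = 2.5; pos_x_4 = 7; pos_y_4 = 17; pos_z_4 = 8.5; radius_4 = 3; pos_x_5 = 9; pos_y_5 = 7; pos_z_5 = 5; pos_x_6 = 11; pos_y_6 = 7.5; pos_z_6 = 9.5; width_6 = 6; height_6 = 4.5; pos_x_7 = 12.5; pos_y_7 = 5; radius_7 = 3.5; pos_x_8 = 3; pos_y_8 = 10; pos_z_8 = 13; height_8 = 4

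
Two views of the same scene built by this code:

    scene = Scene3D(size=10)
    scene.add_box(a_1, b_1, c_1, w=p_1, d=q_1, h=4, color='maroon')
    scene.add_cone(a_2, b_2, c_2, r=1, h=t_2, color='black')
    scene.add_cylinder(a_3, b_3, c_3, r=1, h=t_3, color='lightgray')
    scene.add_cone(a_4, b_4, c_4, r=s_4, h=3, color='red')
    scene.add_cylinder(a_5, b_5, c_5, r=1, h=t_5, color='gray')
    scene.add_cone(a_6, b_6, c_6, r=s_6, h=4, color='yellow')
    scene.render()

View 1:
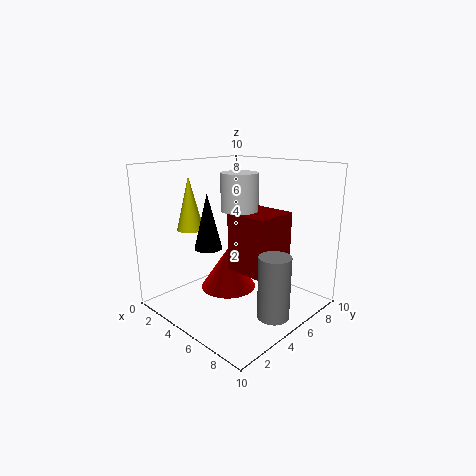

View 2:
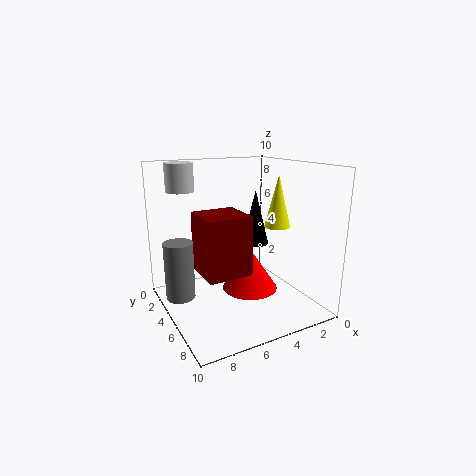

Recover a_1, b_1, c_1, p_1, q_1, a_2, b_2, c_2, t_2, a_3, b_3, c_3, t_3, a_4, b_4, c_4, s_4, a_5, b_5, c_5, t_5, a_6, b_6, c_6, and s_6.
a_1 = 5, b_1 = 4, c_1 = 3, p_1 = 3, q_1 = 3, a_2 = 3, b_2 = 4, c_2 = 4, t_2 = 4, a_3 = 8, b_3 = 2, c_3 = 8, t_3 = 2, a_4 = 4, b_4 = 5, c_4 = 1, s_4 = 2, a_5 = 9, b_5 = 4, c_5 = 1, t_5 = 4, a_6 = 1, b_6 = 4, c_6 = 5, s_6 = 1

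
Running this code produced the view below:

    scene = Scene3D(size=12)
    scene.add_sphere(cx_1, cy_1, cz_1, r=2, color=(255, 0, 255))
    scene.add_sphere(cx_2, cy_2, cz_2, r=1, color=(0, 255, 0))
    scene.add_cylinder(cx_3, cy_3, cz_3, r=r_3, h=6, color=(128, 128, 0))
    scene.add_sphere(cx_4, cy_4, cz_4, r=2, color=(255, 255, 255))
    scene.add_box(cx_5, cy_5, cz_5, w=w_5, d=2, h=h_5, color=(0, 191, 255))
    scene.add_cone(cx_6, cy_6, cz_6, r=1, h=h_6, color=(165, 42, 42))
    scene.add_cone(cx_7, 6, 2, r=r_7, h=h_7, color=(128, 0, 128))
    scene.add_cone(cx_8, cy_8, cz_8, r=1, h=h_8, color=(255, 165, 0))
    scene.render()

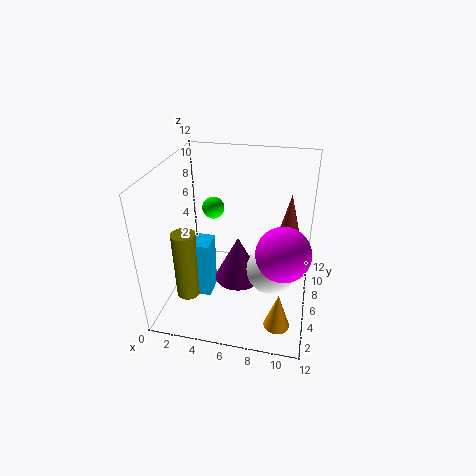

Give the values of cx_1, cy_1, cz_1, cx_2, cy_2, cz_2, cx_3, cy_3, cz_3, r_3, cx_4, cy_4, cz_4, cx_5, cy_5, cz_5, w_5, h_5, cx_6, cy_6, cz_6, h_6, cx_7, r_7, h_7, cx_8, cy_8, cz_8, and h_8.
cx_1 = 10, cy_1 = 3, cz_1 = 7, cx_2 = 3, cy_2 = 9, cz_2 = 7, cx_3 = 2, cy_3 = 4, cz_3 = 1, r_3 = 1, cx_4 = 9, cy_4 = 5, cz_4 = 4, cx_5 = 2, cy_5 = 4, cz_5 = 1, w_5 = 2, h_5 = 5, cx_6 = 10, cy_6 = 9, cz_6 = 5, h_6 = 4, cx_7 = 6, r_7 = 2, h_7 = 4, cx_8 = 10, cy_8 = 2, cz_8 = 1, h_8 = 3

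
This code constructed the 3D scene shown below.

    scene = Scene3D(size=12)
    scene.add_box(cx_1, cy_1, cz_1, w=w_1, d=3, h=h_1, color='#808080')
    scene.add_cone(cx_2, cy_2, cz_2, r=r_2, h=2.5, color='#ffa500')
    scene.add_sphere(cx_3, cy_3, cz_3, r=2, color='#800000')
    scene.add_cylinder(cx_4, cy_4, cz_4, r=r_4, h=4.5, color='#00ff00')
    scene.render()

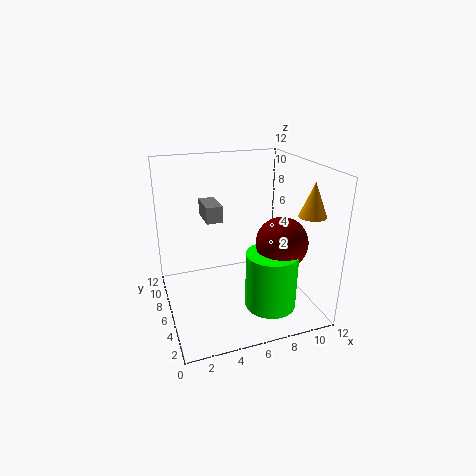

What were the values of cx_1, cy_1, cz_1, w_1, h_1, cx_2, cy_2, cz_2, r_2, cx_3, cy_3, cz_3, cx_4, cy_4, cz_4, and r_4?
cx_1 = 4, cy_1 = 8.5, cz_1 = 6.5, w_1 = 1.5, h_1 = 1.5, cx_2 = 10, cy_2 = 1.5, cz_2 = 9, r_2 = 1, cx_3 = 8.5, cy_3 = 3, cz_3 = 6.5, cx_4 = 7.5, cy_4 = 2.5, cz_4 = 1.5, r_4 = 2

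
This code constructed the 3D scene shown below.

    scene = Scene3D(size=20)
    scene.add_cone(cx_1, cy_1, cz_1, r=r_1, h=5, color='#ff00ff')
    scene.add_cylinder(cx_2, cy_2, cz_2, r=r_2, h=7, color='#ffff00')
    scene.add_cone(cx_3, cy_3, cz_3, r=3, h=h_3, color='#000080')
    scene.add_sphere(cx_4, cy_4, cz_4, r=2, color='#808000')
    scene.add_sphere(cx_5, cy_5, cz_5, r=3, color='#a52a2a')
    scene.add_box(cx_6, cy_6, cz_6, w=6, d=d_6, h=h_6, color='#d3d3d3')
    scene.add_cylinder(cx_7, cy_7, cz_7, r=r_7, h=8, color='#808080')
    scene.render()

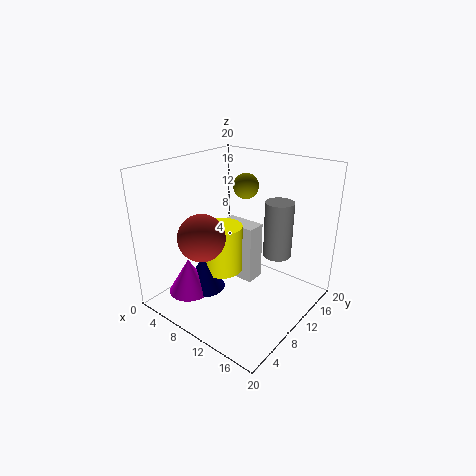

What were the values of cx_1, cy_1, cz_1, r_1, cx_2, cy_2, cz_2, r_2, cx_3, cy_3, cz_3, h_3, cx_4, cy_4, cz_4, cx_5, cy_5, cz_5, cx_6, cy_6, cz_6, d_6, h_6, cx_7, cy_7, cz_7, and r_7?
cx_1 = 5, cy_1 = 5, cz_1 = 2, r_1 = 3, cx_2 = 7, cy_2 = 10, cz_2 = 4, r_2 = 3, cx_3 = 6, cy_3 = 7, cz_3 = 2, h_3 = 5, cx_4 = 6, cy_4 = 17, cz_4 = 15, cx_5 = 9, cy_5 = 4, cz_5 = 12, cx_6 = 4, cy_6 = 13, cz_6 = 1, d_6 = 3, h_6 = 9, cx_7 = 14, cy_7 = 14, cz_7 = 7, r_7 = 2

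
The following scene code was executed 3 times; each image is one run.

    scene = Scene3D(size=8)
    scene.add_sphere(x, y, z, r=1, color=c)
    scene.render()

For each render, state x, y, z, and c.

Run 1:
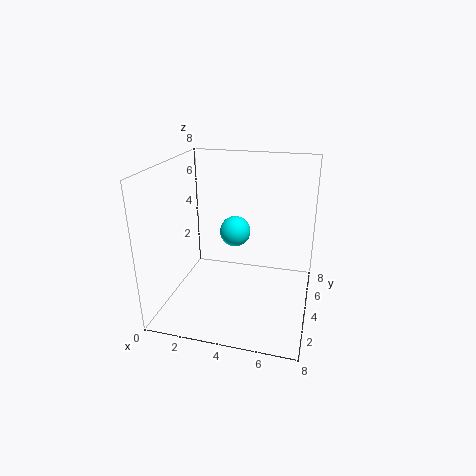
x = 3, y = 7, z = 3, c = 'cyan'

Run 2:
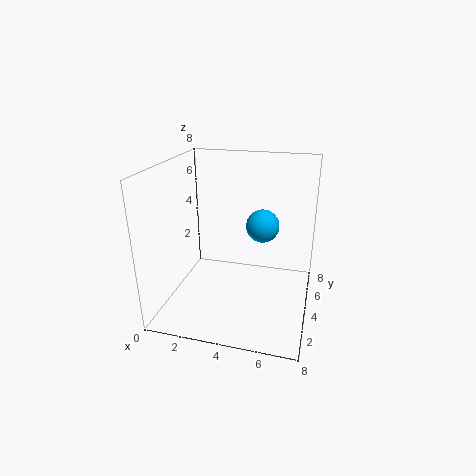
x = 5, y = 6, z = 4, c = 'deepskyblue'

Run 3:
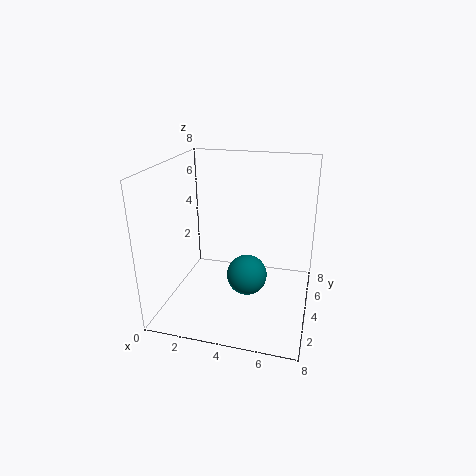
x = 5, y = 2, z = 3, c = 'teal'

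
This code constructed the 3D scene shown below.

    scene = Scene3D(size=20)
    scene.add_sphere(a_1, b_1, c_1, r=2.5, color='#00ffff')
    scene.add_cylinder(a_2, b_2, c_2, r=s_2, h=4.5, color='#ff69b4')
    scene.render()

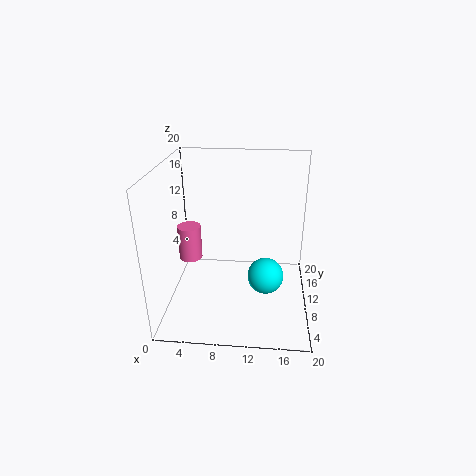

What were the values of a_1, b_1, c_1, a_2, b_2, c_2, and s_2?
a_1 = 14; b_1 = 8.5; c_1 = 5; a_2 = 4; b_2 = 7; c_2 = 8.5; s_2 = 1.5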